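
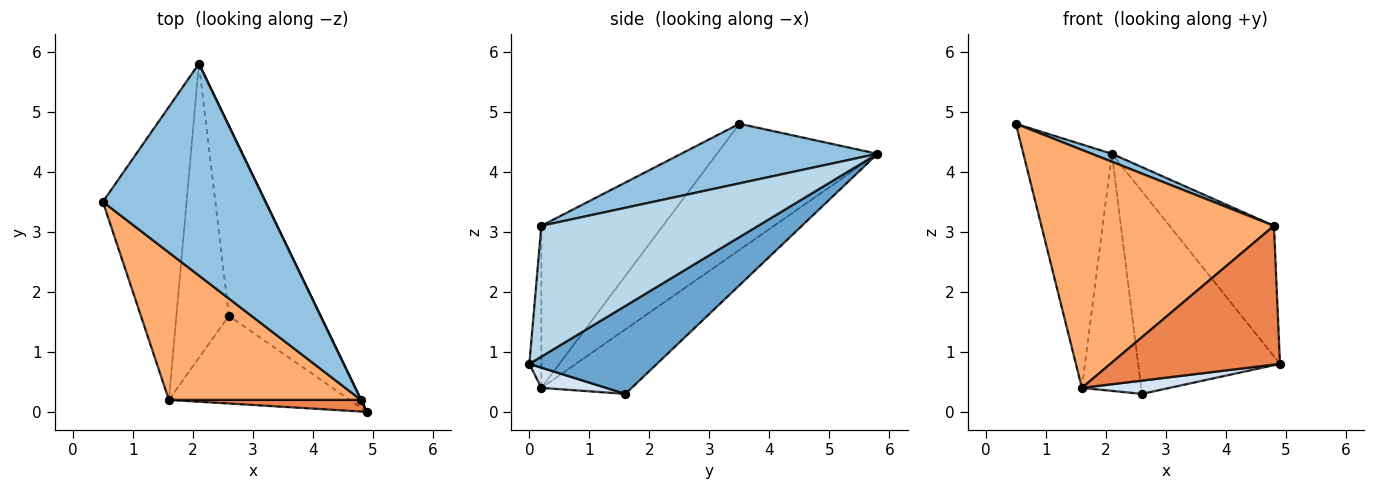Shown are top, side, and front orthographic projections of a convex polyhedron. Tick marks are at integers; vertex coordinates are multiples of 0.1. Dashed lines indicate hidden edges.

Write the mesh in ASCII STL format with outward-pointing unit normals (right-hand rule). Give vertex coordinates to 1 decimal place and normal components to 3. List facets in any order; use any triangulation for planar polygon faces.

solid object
 facet normal 0.549 0.610 -0.572
  outer loop
   vertex 2.6 1.6 0.3
   vertex 2.1 5.8 4.3
   vertex 4.9 0.0 0.8
  endloop
 endfacet
 facet normal 0.344 -0.035 0.938
  outer loop
   vertex 4.8 0.2 3.1
   vertex 2.1 5.8 4.3
   vertex 0.5 3.5 4.8
  endloop
 endfacet
 facet normal 0.901 0.434 0.001
  outer loop
   vertex 4.8 0.2 3.1
   vertex 4.9 0.0 0.8
   vertex 2.1 5.8 4.3
  endloop
 endfacet
 facet normal 0.110 -0.149 -0.983
  outer loop
   vertex 1.6 0.2 0.4
   vertex 2.6 1.6 0.3
   vertex 4.9 0.0 0.8
  endloop
 endfacet
 facet normal -0.070 -0.994 0.083
  outer loop
   vertex 1.6 0.2 0.4
   vertex 4.9 0.0 0.8
   vertex 4.8 0.2 3.1
  endloop
 endfacet
 facet normal -0.406 -0.777 0.481
  outer loop
   vertex 1.6 0.2 0.4
   vertex 4.8 0.2 3.1
   vertex 0.5 3.5 4.8
  endloop
 endfacet
 facet normal -0.757 0.417 -0.502
  outer loop
   vertex 1.6 0.2 0.4
   vertex 0.5 3.5 4.8
   vertex 2.1 5.8 4.3
  endloop
 endfacet
 facet normal -0.691 0.454 -0.563
  outer loop
   vertex 1.6 0.2 0.4
   vertex 2.1 5.8 4.3
   vertex 2.6 1.6 0.3
  endloop
 endfacet
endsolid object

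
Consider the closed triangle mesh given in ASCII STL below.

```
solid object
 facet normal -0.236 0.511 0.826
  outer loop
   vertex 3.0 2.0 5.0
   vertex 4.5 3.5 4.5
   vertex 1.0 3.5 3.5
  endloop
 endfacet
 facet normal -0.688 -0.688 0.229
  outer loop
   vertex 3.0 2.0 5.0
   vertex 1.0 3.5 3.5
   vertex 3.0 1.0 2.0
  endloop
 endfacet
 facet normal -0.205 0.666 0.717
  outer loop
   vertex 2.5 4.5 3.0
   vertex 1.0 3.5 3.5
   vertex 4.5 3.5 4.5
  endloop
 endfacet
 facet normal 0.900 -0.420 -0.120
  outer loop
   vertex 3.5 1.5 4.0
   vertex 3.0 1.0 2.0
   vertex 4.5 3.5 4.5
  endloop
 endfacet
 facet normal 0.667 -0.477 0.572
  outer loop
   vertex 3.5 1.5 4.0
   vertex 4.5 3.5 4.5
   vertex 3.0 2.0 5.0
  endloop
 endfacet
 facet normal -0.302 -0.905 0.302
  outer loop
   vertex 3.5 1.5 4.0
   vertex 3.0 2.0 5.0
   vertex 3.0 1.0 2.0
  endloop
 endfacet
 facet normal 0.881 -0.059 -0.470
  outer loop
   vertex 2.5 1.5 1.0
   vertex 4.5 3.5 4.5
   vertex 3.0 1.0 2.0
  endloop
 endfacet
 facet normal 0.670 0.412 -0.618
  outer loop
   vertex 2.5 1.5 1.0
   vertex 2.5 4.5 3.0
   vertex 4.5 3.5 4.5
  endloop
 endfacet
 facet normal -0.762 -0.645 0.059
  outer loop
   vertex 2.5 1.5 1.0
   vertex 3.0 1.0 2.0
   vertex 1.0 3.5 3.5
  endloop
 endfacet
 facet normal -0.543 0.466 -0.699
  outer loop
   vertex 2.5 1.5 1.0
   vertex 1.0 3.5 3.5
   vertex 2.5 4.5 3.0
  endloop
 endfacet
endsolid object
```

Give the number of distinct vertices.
7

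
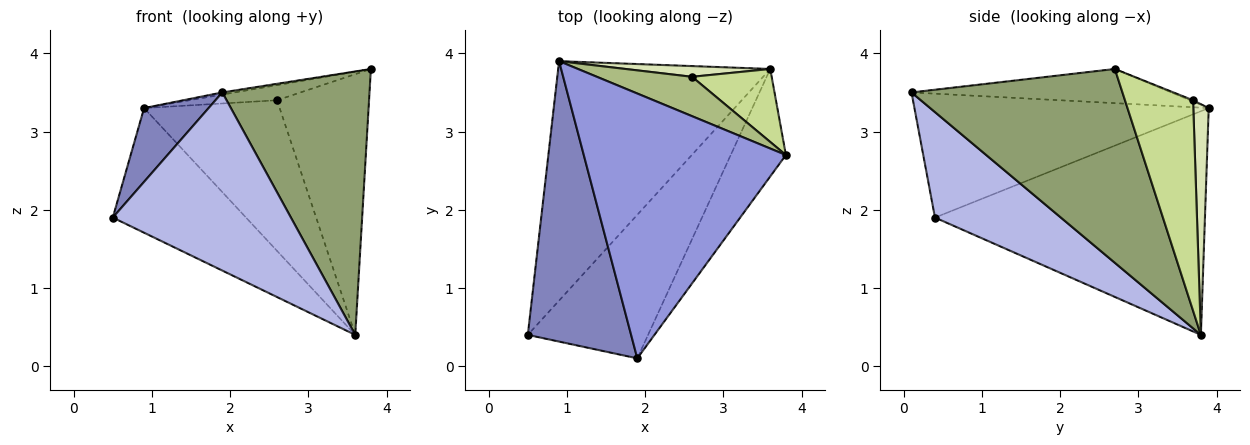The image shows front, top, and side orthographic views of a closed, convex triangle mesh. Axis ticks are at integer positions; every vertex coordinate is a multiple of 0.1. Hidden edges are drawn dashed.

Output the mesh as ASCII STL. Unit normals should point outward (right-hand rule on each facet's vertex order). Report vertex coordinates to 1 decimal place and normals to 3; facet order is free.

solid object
 facet normal -0.683 0.337 -0.648
  outer loop
   vertex 3.6 3.8 0.4
   vertex 0.5 0.4 1.9
   vertex 0.9 3.9 3.3
  endloop
 endfacet
 facet normal -0.757 -0.166 0.632
  outer loop
   vertex 1.9 0.1 3.5
   vertex 0.9 3.9 3.3
   vertex 0.5 0.4 1.9
  endloop
 endfacet
 facet normal -0.167 0.008 0.986
  outer loop
   vertex 1.9 0.1 3.5
   vertex 3.8 2.7 3.8
   vertex 0.9 3.9 3.3
  endloop
 endfacet
 facet normal 0.482 -0.682 -0.550
  outer loop
   vertex 1.9 0.1 3.5
   vertex 0.5 0.4 1.9
   vertex 3.6 3.8 0.4
  endloop
 endfacet
 facet normal 0.799 -0.557 -0.227
  outer loop
   vertex 1.9 0.1 3.5
   vertex 3.6 3.8 0.4
   vertex 3.8 2.7 3.8
  endloop
 endfacet
 facet normal -0.013 0.358 0.934
  outer loop
   vertex 2.6 3.7 3.4
   vertex 0.9 3.9 3.3
   vertex 3.8 2.7 3.8
  endloop
 endfacet
 facet normal 0.580 0.784 0.220
  outer loop
   vertex 2.6 3.7 3.4
   vertex 3.8 2.7 3.8
   vertex 3.6 3.8 0.4
  endloop
 endfacet
 facet normal 0.112 0.991 0.071
  outer loop
   vertex 2.6 3.7 3.4
   vertex 3.6 3.8 0.4
   vertex 0.9 3.9 3.3
  endloop
 endfacet
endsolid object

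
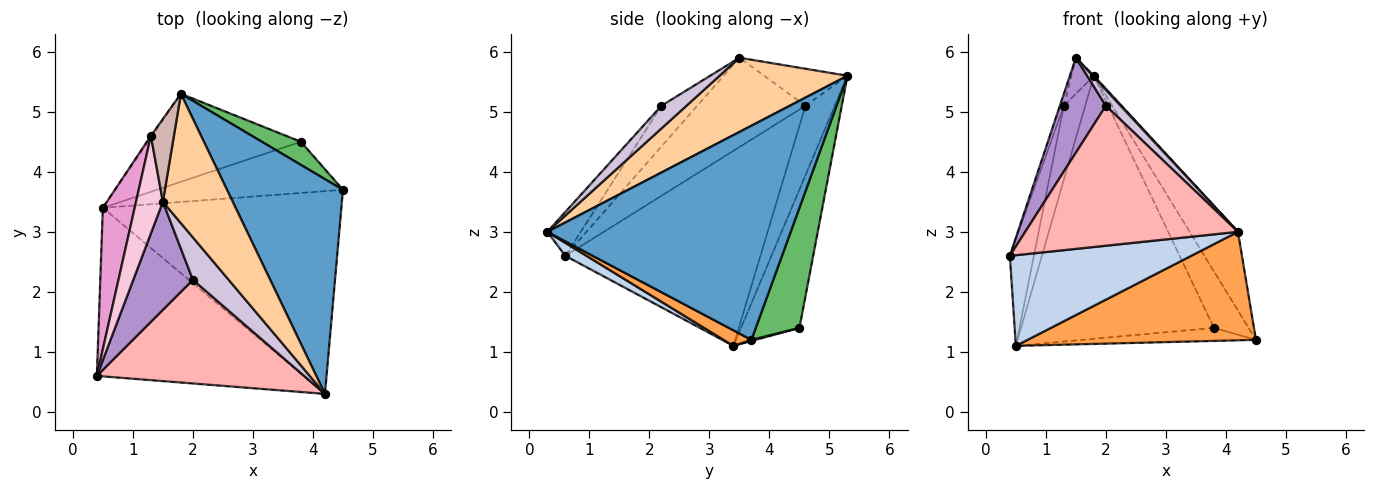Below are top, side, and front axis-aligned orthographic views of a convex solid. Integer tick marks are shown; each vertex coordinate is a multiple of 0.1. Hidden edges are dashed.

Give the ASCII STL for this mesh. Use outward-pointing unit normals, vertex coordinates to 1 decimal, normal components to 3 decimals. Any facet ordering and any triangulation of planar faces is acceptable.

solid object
 facet normal 0.866 0.172 0.469
  outer loop
   vertex 4.2 0.3 3.0
   vertex 4.5 3.7 1.2
   vertex 1.8 5.3 5.6
  endloop
 endfacet
 facet normal 0.055 -0.473 -0.879
  outer loop
   vertex 0.5 3.4 1.1
   vertex 4.2 0.3 3.0
   vertex 0.4 0.6 2.6
  endloop
 endfacet
 facet normal 0.057 -0.471 -0.880
  outer loop
   vertex 0.5 3.4 1.1
   vertex 4.5 3.7 1.2
   vertex 4.2 0.3 3.0
  endloop
 endfacet
 facet normal 0.728 -0.007 0.686
  outer loop
   vertex 1.5 3.5 5.9
   vertex 4.2 0.3 3.0
   vertex 1.8 5.3 5.6
  endloop
 endfacet
 facet normal 0.759 0.602 0.247
  outer loop
   vertex 3.8 4.5 1.4
   vertex 1.8 5.3 5.6
   vertex 4.5 3.7 1.2
  endloop
 endfacet
 facet normal 0.006 0.247 -0.969
  outer loop
   vertex 3.8 4.5 1.4
   vertex 4.5 3.7 1.2
   vertex 0.5 3.4 1.1
  endloop
 endfacet
 facet normal -0.276 0.911 -0.305
  outer loop
   vertex 3.8 4.5 1.4
   vertex 0.5 3.4 1.1
   vertex 1.8 5.3 5.6
  endloop
 endfacet
 facet normal -0.125 -0.797 0.590
  outer loop
   vertex 2.0 2.2 5.1
   vertex 0.4 0.6 2.6
   vertex 4.2 0.3 3.0
  endloop
 endfacet
 facet normal -0.457 -0.587 0.668
  outer loop
   vertex 2.0 2.2 5.1
   vertex 1.5 3.5 5.9
   vertex 0.4 0.6 2.6
  endloop
 endfacet
 facet normal 0.511 -0.300 0.806
  outer loop
   vertex 2.0 2.2 5.1
   vertex 4.2 0.3 3.0
   vertex 1.5 3.5 5.9
  endloop
 endfacet
 facet normal -0.809 0.588 -0.015
  outer loop
   vertex 1.3 4.6 5.1
   vertex 1.8 5.3 5.6
   vertex 0.5 3.4 1.1
  endloop
 endfacet
 facet normal -0.828 0.224 0.515
  outer loop
   vertex 1.3 4.6 5.1
   vertex 1.5 3.5 5.9
   vertex 1.8 5.3 5.6
  endloop
 endfacet
 facet normal -0.980 0.121 0.160
  outer loop
   vertex 1.3 4.6 5.1
   vertex 0.5 3.4 1.1
   vertex 0.4 0.6 2.6
  endloop
 endfacet
 facet normal -0.957 0.035 0.288
  outer loop
   vertex 1.3 4.6 5.1
   vertex 0.4 0.6 2.6
   vertex 1.5 3.5 5.9
  endloop
 endfacet
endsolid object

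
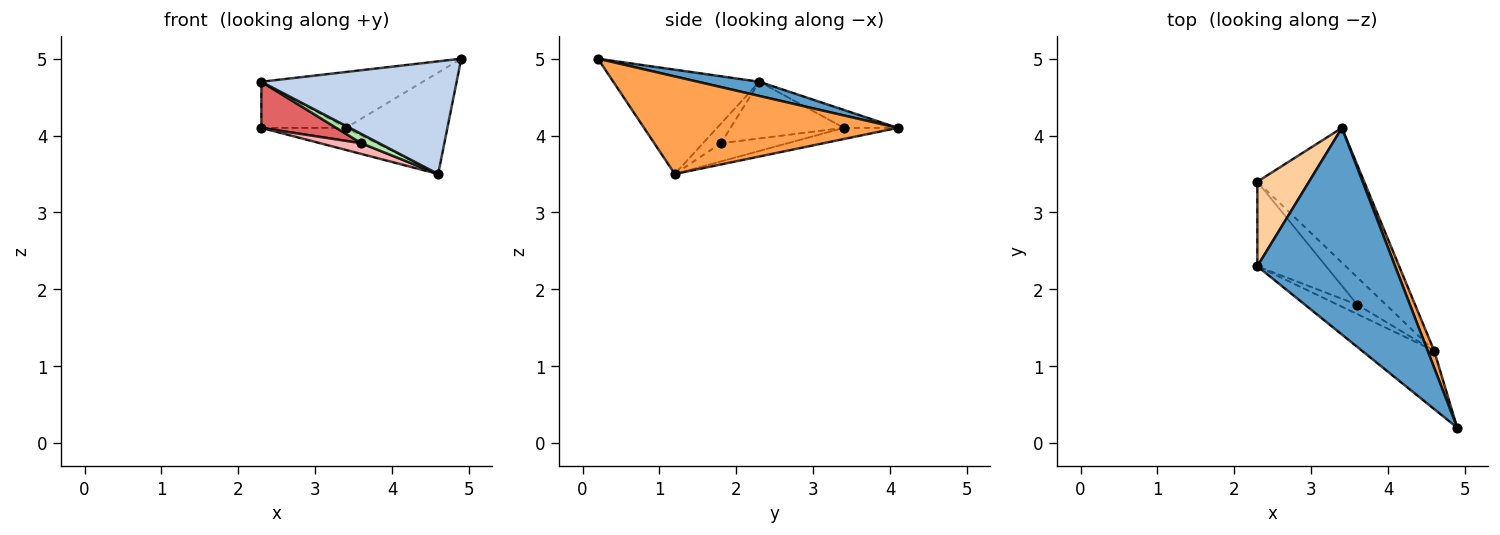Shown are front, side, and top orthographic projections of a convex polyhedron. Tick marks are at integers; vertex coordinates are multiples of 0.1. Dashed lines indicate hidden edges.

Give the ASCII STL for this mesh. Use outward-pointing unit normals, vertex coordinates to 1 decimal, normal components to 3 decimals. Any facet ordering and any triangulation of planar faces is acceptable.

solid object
 facet normal 0.099 0.260 0.961
  outer loop
   vertex 3.4 4.1 4.1
   vertex 2.3 2.3 4.7
   vertex 4.9 0.2 5.0
  endloop
 endfacet
 facet normal -0.553 -0.740 -0.383
  outer loop
   vertex 4.6 1.2 3.5
   vertex 4.9 0.2 5.0
   vertex 2.3 2.3 4.7
  endloop
 endfacet
 facet normal 0.927 0.371 0.062
  outer loop
   vertex 4.6 1.2 3.5
   vertex 3.4 4.1 4.1
   vertex 4.9 0.2 5.0
  endloop
 endfacet
 facet normal -0.291 0.458 0.840
  outer loop
   vertex 2.3 3.4 4.1
   vertex 2.3 2.3 4.7
   vertex 3.4 4.1 4.1
  endloop
 endfacet
 facet normal -0.102 0.161 -0.982
  outer loop
   vertex 2.3 3.4 4.1
   vertex 3.4 4.1 4.1
   vertex 4.6 1.2 3.5
  endloop
 endfacet
 facet normal -0.577 -0.577 -0.577
  outer loop
   vertex 3.6 1.8 3.9
   vertex 4.6 1.2 3.5
   vertex 2.3 2.3 4.7
  endloop
 endfacet
 facet normal -0.587 -0.388 -0.711
  outer loop
   vertex 3.6 1.8 3.9
   vertex 2.3 2.3 4.7
   vertex 2.3 3.4 4.1
  endloop
 endfacet
 facet normal -0.509 -0.313 -0.802
  outer loop
   vertex 3.6 1.8 3.9
   vertex 2.3 3.4 4.1
   vertex 4.6 1.2 3.5
  endloop
 endfacet
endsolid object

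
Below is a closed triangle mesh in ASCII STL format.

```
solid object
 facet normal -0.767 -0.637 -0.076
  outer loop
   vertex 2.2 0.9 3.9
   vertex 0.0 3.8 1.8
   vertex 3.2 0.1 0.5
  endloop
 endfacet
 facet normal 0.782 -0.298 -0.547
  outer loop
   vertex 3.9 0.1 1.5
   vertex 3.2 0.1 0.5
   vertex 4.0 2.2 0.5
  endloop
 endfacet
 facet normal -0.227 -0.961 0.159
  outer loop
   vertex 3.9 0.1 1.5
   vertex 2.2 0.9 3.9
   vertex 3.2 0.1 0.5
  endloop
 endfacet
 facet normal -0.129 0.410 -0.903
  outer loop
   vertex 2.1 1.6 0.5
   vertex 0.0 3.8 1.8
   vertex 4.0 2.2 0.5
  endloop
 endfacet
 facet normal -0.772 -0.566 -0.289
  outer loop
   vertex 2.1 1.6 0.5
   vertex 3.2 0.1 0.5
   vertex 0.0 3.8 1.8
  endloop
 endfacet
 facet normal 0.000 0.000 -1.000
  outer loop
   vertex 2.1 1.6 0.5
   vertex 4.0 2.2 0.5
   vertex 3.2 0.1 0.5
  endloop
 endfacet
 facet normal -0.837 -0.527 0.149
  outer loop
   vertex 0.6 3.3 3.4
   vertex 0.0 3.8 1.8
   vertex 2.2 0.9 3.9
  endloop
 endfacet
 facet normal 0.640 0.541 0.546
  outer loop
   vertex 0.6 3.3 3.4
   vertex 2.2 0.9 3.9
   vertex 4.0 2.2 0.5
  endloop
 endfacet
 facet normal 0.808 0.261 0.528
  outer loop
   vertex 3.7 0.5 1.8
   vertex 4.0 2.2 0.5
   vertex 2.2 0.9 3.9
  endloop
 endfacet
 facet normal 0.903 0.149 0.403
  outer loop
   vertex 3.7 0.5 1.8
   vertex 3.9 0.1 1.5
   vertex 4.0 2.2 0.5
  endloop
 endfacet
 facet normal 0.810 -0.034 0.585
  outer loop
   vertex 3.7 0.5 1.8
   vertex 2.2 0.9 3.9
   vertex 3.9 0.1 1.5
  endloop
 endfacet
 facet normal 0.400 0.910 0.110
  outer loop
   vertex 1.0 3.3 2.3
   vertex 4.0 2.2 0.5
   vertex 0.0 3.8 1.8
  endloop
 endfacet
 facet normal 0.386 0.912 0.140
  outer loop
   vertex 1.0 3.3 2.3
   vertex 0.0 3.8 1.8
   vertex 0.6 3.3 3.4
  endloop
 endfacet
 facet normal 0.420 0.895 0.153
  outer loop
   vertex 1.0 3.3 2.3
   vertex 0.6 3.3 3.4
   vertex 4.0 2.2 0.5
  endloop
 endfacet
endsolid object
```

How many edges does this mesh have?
21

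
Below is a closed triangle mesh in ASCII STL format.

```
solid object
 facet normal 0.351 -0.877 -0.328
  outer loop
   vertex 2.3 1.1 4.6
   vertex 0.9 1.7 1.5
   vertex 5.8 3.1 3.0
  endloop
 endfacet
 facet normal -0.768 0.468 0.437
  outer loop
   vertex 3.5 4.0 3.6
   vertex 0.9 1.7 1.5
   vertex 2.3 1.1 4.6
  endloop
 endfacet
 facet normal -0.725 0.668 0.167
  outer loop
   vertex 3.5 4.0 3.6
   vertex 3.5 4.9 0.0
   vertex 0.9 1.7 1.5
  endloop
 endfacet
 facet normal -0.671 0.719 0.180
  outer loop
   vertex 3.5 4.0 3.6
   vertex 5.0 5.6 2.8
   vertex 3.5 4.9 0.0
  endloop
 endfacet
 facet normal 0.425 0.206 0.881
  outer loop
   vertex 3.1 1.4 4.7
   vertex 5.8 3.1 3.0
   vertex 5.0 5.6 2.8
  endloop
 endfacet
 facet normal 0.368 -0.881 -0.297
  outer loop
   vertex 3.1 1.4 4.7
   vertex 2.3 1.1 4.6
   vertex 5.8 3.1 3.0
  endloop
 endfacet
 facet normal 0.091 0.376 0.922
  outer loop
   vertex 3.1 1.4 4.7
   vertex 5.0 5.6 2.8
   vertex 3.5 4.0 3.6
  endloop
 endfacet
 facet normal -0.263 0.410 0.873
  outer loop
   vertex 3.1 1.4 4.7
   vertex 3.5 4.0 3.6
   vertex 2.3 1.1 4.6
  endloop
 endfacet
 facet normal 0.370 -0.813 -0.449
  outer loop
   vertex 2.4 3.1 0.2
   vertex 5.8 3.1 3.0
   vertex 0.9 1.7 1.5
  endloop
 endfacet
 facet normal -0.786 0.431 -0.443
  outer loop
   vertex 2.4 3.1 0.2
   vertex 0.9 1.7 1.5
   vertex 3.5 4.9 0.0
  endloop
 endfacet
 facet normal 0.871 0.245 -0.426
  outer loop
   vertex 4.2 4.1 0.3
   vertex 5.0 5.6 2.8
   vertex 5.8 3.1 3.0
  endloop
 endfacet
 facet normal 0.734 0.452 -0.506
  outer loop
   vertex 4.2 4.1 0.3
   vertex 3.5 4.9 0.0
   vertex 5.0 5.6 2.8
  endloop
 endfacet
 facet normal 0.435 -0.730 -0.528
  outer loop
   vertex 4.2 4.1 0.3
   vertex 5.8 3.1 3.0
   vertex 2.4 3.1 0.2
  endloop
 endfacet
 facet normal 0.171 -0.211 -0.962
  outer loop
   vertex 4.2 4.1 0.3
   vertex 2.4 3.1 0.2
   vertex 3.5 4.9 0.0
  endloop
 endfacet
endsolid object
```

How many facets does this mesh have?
14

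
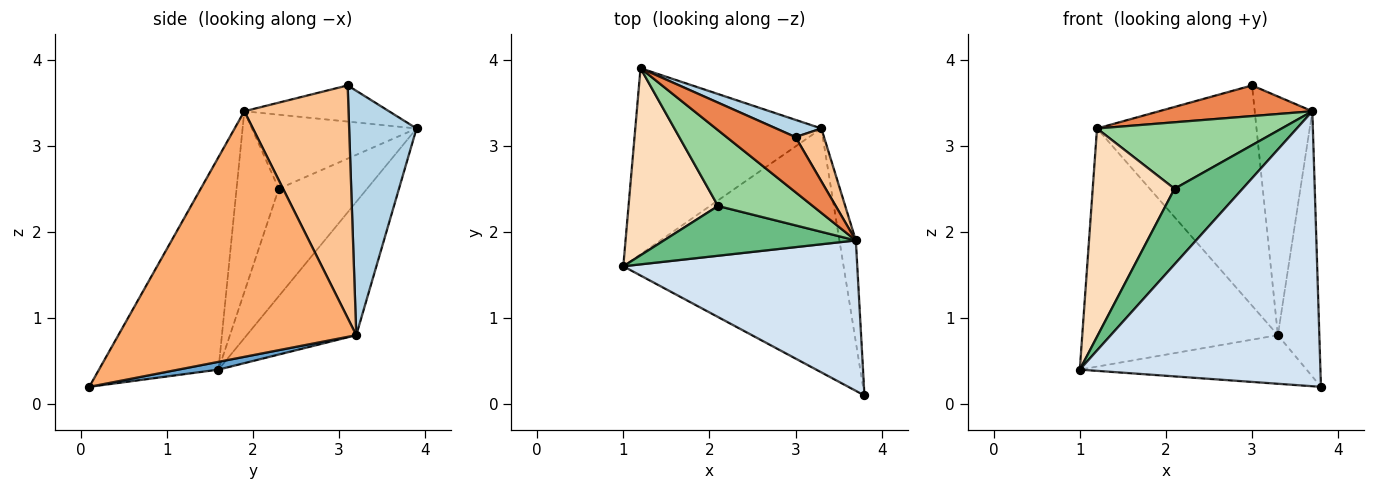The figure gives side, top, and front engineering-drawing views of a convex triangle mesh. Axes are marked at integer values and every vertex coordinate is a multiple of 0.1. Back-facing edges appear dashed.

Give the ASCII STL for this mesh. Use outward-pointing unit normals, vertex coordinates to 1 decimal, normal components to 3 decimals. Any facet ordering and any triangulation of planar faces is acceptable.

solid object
 facet normal 0.035 0.195 -0.980
  outer loop
   vertex 3.3 3.2 0.8
   vertex 3.8 0.1 0.2
   vertex 1.0 1.6 0.4
  endloop
 endfacet
 facet normal -0.404 0.721 -0.563
  outer loop
   vertex 3.3 3.2 0.8
   vertex 1.0 1.6 0.4
   vertex 1.2 3.9 3.2
  endloop
 endfacet
 facet normal 0.388 0.919 0.072
  outer loop
   vertex 3.3 3.2 0.8
   vertex 1.2 3.9 3.2
   vertex 3.0 3.1 3.7
  endloop
 endfacet
 facet normal -0.399 -0.804 0.440
  outer loop
   vertex 3.7 1.9 3.4
   vertex 1.0 1.6 0.4
   vertex 3.8 0.1 0.2
  endloop
 endfacet
 facet normal -0.417 -0.442 0.794
  outer loop
   vertex 3.7 1.9 3.4
   vertex 3.0 3.1 3.7
   vertex 1.2 3.9 3.2
  endloop
 endfacet
 facet normal 0.983 0.171 -0.066
  outer loop
   vertex 3.7 1.9 3.4
   vertex 3.8 0.1 0.2
   vertex 3.3 3.2 0.8
  endloop
 endfacet
 facet normal 0.870 0.481 0.107
  outer loop
   vertex 3.7 1.9 3.4
   vertex 3.3 3.2 0.8
   vertex 3.0 3.1 3.7
  endloop
 endfacet
 facet normal -0.626 -0.580 0.521
  outer loop
   vertex 2.1 2.3 2.5
   vertex 1.2 3.9 3.2
   vertex 1.0 1.6 0.4
  endloop
 endfacet
 facet normal -0.460 -0.742 0.488
  outer loop
   vertex 2.1 2.3 2.5
   vertex 1.0 1.6 0.4
   vertex 3.7 1.9 3.4
  endloop
 endfacet
 facet normal -0.507 -0.569 0.648
  outer loop
   vertex 2.1 2.3 2.5
   vertex 3.7 1.9 3.4
   vertex 1.2 3.9 3.2
  endloop
 endfacet
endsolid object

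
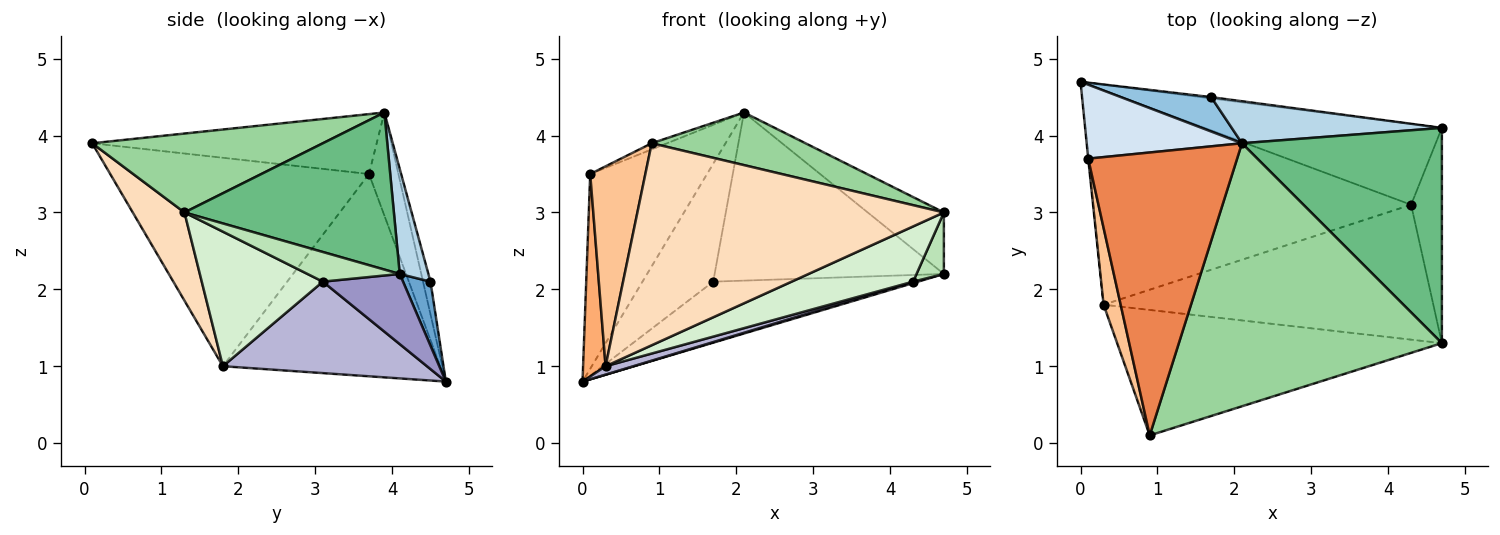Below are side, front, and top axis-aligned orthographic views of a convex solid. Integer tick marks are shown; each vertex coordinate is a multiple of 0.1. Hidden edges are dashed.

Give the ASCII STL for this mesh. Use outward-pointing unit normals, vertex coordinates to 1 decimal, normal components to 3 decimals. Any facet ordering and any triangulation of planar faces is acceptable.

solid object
 facet normal 0.133 0.991 -0.021
  outer loop
   vertex 1.7 4.5 2.1
   vertex 4.7 4.1 2.2
   vertex 0.0 4.7 0.8
  endloop
 endfacet
 facet normal -0.101 0.955 0.279
  outer loop
   vertex 1.7 4.5 2.1
   vertex 0.0 4.7 0.8
   vertex 2.1 3.9 4.3
  endloop
 endfacet
 facet normal 0.120 0.963 0.241
  outer loop
   vertex 1.7 4.5 2.1
   vertex 2.1 3.9 4.3
   vertex 4.7 4.1 2.2
  endloop
 endfacet
 facet normal -0.229 0.910 0.346
  outer loop
   vertex 0.1 3.7 3.5
   vertex 2.1 3.9 4.3
   vertex 0.0 4.7 0.8
  endloop
 endfacet
 facet normal -0.373 0.020 0.928
  outer loop
   vertex 0.1 3.7 3.5
   vertex 0.9 0.1 3.9
   vertex 2.1 3.9 4.3
  endloop
 endfacet
 facet normal -0.995 -0.103 -0.001
  outer loop
   vertex 0.1 3.7 3.5
   vertex 0.0 4.7 0.8
   vertex 0.3 1.8 1.0
  endloop
 endfacet
 facet normal -0.975 -0.208 0.080
  outer loop
   vertex 0.1 3.7 3.5
   vertex 0.3 1.8 1.0
   vertex 0.9 0.1 3.9
  endloop
 endfacet
 facet normal 0.142 -0.841 -0.522
  outer loop
   vertex 4.7 1.3 3.0
   vertex 0.9 0.1 3.9
   vertex 0.3 1.8 1.0
  endloop
 endfacet
 facet normal 0.603 0.219 0.767
  outer loop
   vertex 4.7 1.3 3.0
   vertex 4.7 4.1 2.2
   vertex 2.1 3.9 4.3
  endloop
 endfacet
 facet normal 0.282 -0.188 0.941
  outer loop
   vertex 4.7 1.3 3.0
   vertex 2.1 3.9 4.3
   vertex 0.9 0.1 3.9
  endloop
 endfacet
 facet normal 0.680 -0.201 -0.705
  outer loop
   vertex 4.3 3.1 2.1
   vertex 4.7 4.1 2.2
   vertex 4.7 1.3 3.0
  endloop
 endfacet
 facet normal 0.353 -0.354 -0.866
  outer loop
   vertex 4.3 3.1 2.1
   vertex 4.7 1.3 3.0
   vertex 0.3 1.8 1.0
  endloop
 endfacet
 facet normal 0.283 -0.017 -0.959
  outer loop
   vertex 4.3 3.1 2.1
   vertex 0.0 4.7 0.8
   vertex 4.7 4.1 2.2
  endloop
 endfacet
 facet normal 0.276 -0.038 -0.960
  outer loop
   vertex 4.3 3.1 2.1
   vertex 0.3 1.8 1.0
   vertex 0.0 4.7 0.8
  endloop
 endfacet
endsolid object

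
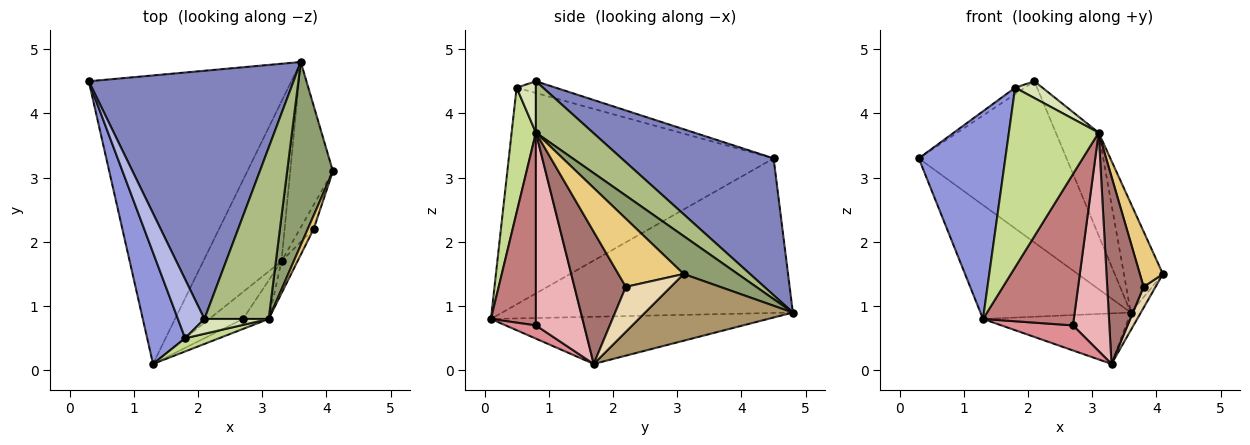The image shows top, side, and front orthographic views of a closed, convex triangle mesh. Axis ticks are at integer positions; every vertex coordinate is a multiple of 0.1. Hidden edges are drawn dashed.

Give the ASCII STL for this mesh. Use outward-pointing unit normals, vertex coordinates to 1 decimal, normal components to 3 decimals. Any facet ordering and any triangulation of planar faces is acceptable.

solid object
 facet normal -0.579 0.299 -0.758
  outer loop
   vertex 3.6 4.8 0.9
   vertex 1.3 0.1 0.8
   vertex 0.3 4.5 3.3
  endloop
 endfacet
 facet normal 0.489 0.475 0.732
  outer loop
   vertex 3.6 4.8 0.9
   vertex 0.3 4.5 3.3
   vertex 2.1 0.8 4.5
  endloop
 endfacet
 facet normal -0.938 -0.306 0.164
  outer loop
   vertex 1.8 0.5 4.4
   vertex 0.3 4.5 3.3
   vertex 1.3 0.1 0.8
  endloop
 endfacet
 facet normal -0.403 0.099 0.910
  outer loop
   vertex 1.8 0.5 4.4
   vertex 2.1 0.8 4.5
   vertex 0.3 4.5 3.3
  endloop
 endfacet
 facet normal 0.580 0.417 0.700
  outer loop
   vertex 3.1 0.8 3.7
   vertex 4.1 3.1 1.5
   vertex 3.6 4.8 0.9
  endloop
 endfacet
 facet normal 0.566 0.424 0.707
  outer loop
   vertex 3.1 0.8 3.7
   vertex 3.6 4.8 0.9
   vertex 2.1 0.8 4.5
  endloop
 endfacet
 facet normal 0.260 -0.963 0.071
  outer loop
   vertex 3.1 0.8 3.7
   vertex 1.8 0.5 4.4
   vertex 1.3 0.1 0.8
  endloop
 endfacet
 facet normal 0.468 -0.663 0.585
  outer loop
   vertex 3.1 0.8 3.7
   vertex 2.1 0.8 4.5
   vertex 1.8 0.5 4.4
  endloop
 endfacet
 facet normal 0.841 0.057 -0.538
  outer loop
   vertex 3.3 1.7 0.1
   vertex 3.6 4.8 0.9
   vertex 4.1 3.1 1.5
  endloop
 endfacet
 facet normal -0.498 0.262 -0.826
  outer loop
   vertex 3.3 1.7 0.1
   vertex 1.3 0.1 0.8
   vertex 3.6 4.8 0.9
  endloop
 endfacet
 facet normal 0.940 -0.331 0.081
  outer loop
   vertex 3.8 2.2 1.3
   vertex 4.1 3.1 1.5
   vertex 3.1 0.8 3.7
  endloop
 endfacet
 facet normal 0.927 -0.246 -0.284
  outer loop
   vertex 3.8 2.2 1.3
   vertex 3.3 1.7 0.1
   vertex 4.1 3.1 1.5
  endloop
 endfacet
 facet normal 0.812 -0.575 -0.099
  outer loop
   vertex 3.8 2.2 1.3
   vertex 3.1 0.8 3.7
   vertex 3.3 1.7 0.1
  endloop
 endfacet
 facet normal 0.443 -0.895 -0.059
  outer loop
   vertex 2.7 0.8 0.7
   vertex 3.1 0.8 3.7
   vertex 1.3 0.1 0.8
  endloop
 endfacet
 facet normal 0.277 -0.654 -0.704
  outer loop
   vertex 2.7 0.8 0.7
   vertex 1.3 0.1 0.8
   vertex 3.3 1.7 0.1
  endloop
 endfacet
 facet normal 0.793 -0.599 -0.106
  outer loop
   vertex 2.7 0.8 0.7
   vertex 3.3 1.7 0.1
   vertex 3.1 0.8 3.7
  endloop
 endfacet
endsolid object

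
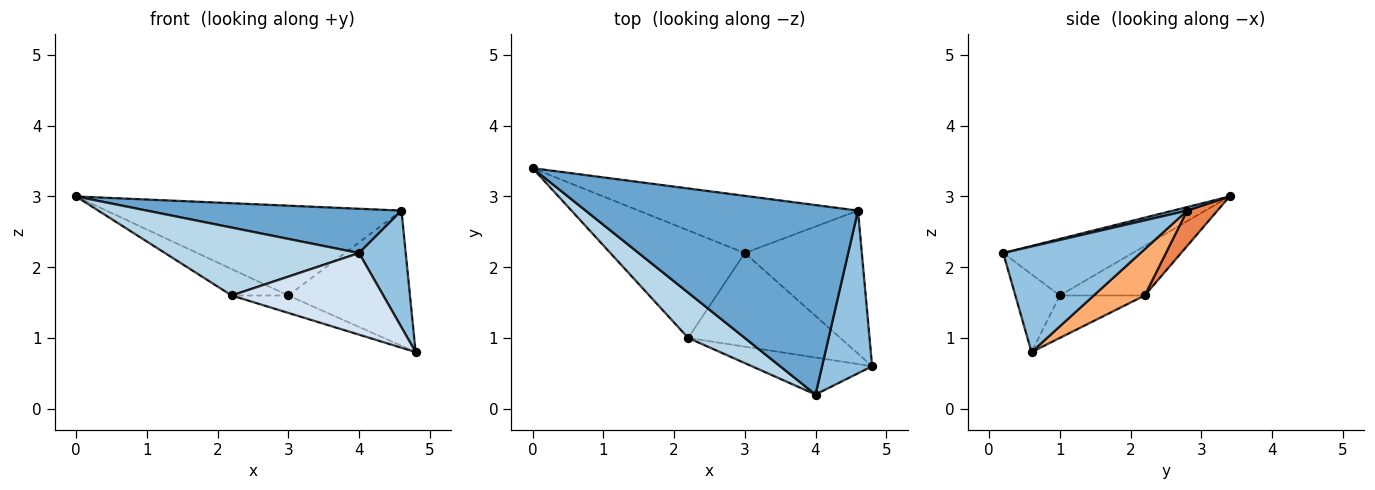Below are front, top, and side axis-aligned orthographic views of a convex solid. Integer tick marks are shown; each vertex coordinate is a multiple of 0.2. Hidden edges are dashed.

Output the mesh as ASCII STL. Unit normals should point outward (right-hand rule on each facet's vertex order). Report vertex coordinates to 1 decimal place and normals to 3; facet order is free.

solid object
 facet normal 0.013 -0.228 0.974
  outer loop
   vertex 4.6 2.8 2.8
   vertex 0.0 3.4 3.0
   vertex 4.0 0.2 2.2
  endloop
 endfacet
 facet normal 0.864 -0.294 0.410
  outer loop
   vertex 4.6 2.8 2.8
   vertex 4.0 0.2 2.2
   vertex 4.8 0.6 0.8
  endloop
 endfacet
 facet normal -0.485 -0.728 0.485
  outer loop
   vertex 2.2 1.0 1.6
   vertex 4.0 0.2 2.2
   vertex 0.0 3.4 3.0
  endloop
 endfacet
 facet normal -0.258 -0.880 -0.399
  outer loop
   vertex 2.2 1.0 1.6
   vertex 4.8 0.6 0.8
   vertex 4.0 0.2 2.2
  endloop
 endfacet
 facet normal 0.086 0.840 -0.535
  outer loop
   vertex 3.0 2.2 1.6
   vertex 0.0 3.4 3.0
   vertex 4.6 2.8 2.8
  endloop
 endfacet
 facet normal 0.276 0.660 -0.698
  outer loop
   vertex 3.0 2.2 1.6
   vertex 4.6 2.8 2.8
   vertex 4.8 0.6 0.8
  endloop
 endfacet
 facet normal -0.337 0.225 -0.914
  outer loop
   vertex 3.0 2.2 1.6
   vertex 2.2 1.0 1.6
   vertex 0.0 3.4 3.0
  endloop
 endfacet
 facet normal -0.265 0.176 -0.948
  outer loop
   vertex 3.0 2.2 1.6
   vertex 4.8 0.6 0.8
   vertex 2.2 1.0 1.6
  endloop
 endfacet
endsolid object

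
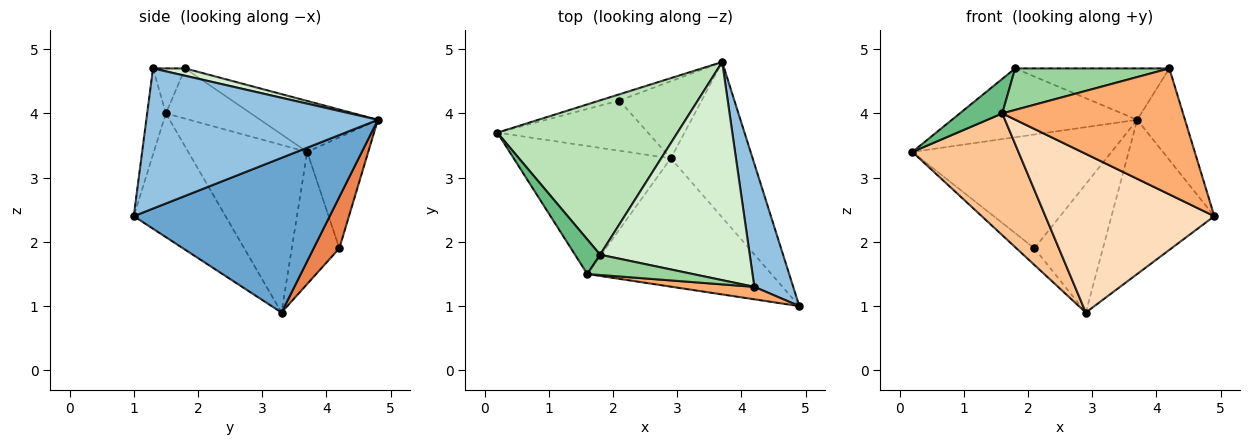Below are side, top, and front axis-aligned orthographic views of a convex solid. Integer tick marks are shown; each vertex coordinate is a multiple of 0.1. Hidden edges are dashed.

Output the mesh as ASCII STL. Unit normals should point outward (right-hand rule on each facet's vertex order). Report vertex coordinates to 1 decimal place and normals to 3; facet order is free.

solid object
 facet normal 0.802 0.421 -0.424
  outer loop
   vertex 2.9 3.3 0.9
   vertex 3.7 4.8 3.9
   vertex 4.9 1.0 2.4
  endloop
 endfacet
 facet normal 0.945 0.195 0.262
  outer loop
   vertex 4.2 1.3 4.7
   vertex 4.9 1.0 2.4
   vertex 3.7 4.8 3.9
  endloop
 endfacet
 facet normal -0.293 0.955 -0.052
  outer loop
   vertex 2.1 4.2 1.9
   vertex 0.2 3.7 3.4
   vertex 3.7 4.8 3.9
  endloop
 endfacet
 facet normal -0.640 0.242 -0.730
  outer loop
   vertex 2.1 4.2 1.9
   vertex 2.9 3.3 0.9
   vertex 0.2 3.7 3.4
  endloop
 endfacet
 facet normal 0.306 0.816 -0.490
  outer loop
   vertex 2.1 4.2 1.9
   vertex 3.7 4.8 3.9
   vertex 2.9 3.3 0.9
  endloop
 endfacet
 facet normal -0.103 -0.990 0.098
  outer loop
   vertex 1.6 1.5 4.0
   vertex 4.9 1.0 2.4
   vertex 4.2 1.3 4.7
  endloop
 endfacet
 facet normal -0.612 -0.545 -0.573
  outer loop
   vertex 1.6 1.5 4.0
   vertex 0.2 3.7 3.4
   vertex 2.9 3.3 0.9
  endloop
 endfacet
 facet normal -0.389 -0.716 -0.579
  outer loop
   vertex 1.6 1.5 4.0
   vertex 2.9 3.3 0.9
   vertex 4.9 1.0 2.4
  endloop
 endfacet
 facet normal -0.816 -0.408 0.408
  outer loop
   vertex 1.8 1.8 4.7
   vertex 0.2 3.7 3.4
   vertex 1.6 1.5 4.0
  endloop
 endfacet
 facet normal -0.184 -0.883 0.431
  outer loop
   vertex 1.8 1.8 4.7
   vertex 1.6 1.5 4.0
   vertex 4.2 1.3 4.7
  endloop
 endfacet
 facet normal -0.250 0.394 0.884
  outer loop
   vertex 1.8 1.8 4.7
   vertex 3.7 4.8 3.9
   vertex 0.2 3.7 3.4
  endloop
 endfacet
 facet normal 0.048 0.229 0.972
  outer loop
   vertex 1.8 1.8 4.7
   vertex 4.2 1.3 4.7
   vertex 3.7 4.8 3.9
  endloop
 endfacet
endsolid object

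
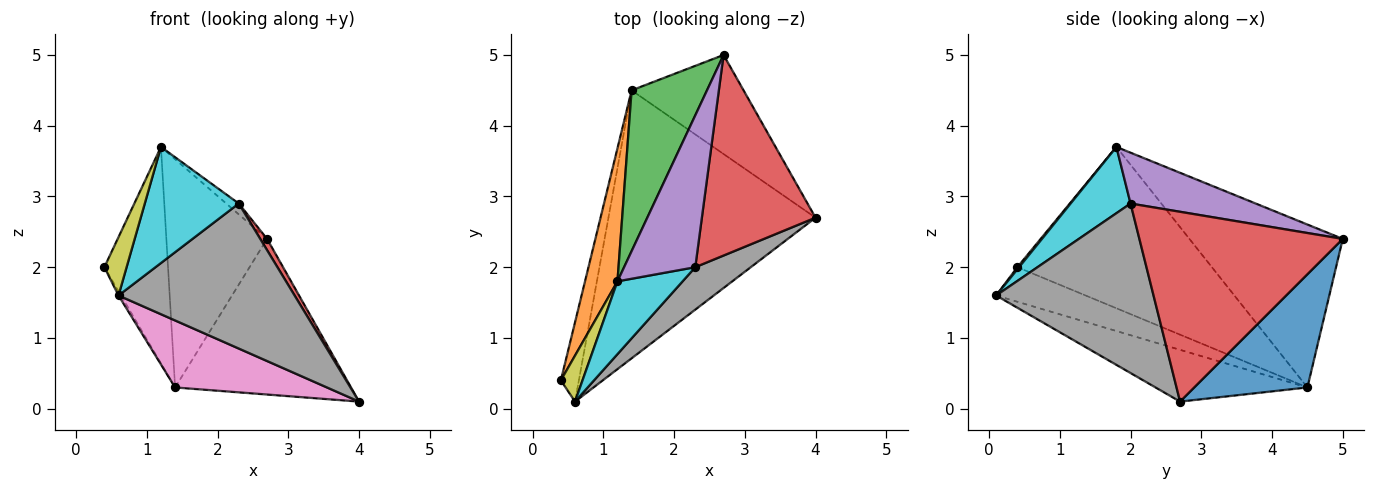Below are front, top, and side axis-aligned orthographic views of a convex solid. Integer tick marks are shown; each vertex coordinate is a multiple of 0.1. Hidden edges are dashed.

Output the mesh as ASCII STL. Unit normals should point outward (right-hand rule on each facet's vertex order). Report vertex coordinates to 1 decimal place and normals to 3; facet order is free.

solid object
 facet normal 0.477 0.741 -0.472
  outer loop
   vertex 1.4 4.5 0.3
   vertex 2.7 5.0 2.4
   vertex 4.0 2.7 0.1
  endloop
 endfacet
 facet normal -0.934 0.306 0.188
  outer loop
   vertex 1.4 4.5 0.3
   vertex 0.4 0.4 2.0
   vertex 1.2 1.8 3.7
  endloop
 endfacet
 facet normal -0.780 0.512 0.361
  outer loop
   vertex 1.4 4.5 0.3
   vertex 1.2 1.8 3.7
   vertex 2.7 5.0 2.4
  endloop
 endfacet
 facet normal 0.858 -0.029 0.513
  outer loop
   vertex 2.3 2.0 2.9
   vertex 4.0 2.7 0.1
   vertex 2.7 5.0 2.4
  endloop
 endfacet
 facet normal 0.580 0.058 0.812
  outer loop
   vertex 2.3 2.0 2.9
   vertex 2.7 5.0 2.4
   vertex 1.2 1.8 3.7
  endloop
 endfacet
 facet normal -0.887 0.025 -0.462
  outer loop
   vertex 0.6 0.1 1.6
   vertex 0.4 0.4 2.0
   vertex 1.4 4.5 0.3
  endloop
 endfacet
 facet normal -0.236 -0.236 -0.943
  outer loop
   vertex 0.6 0.1 1.6
   vertex 1.4 4.5 0.3
   vertex 4.0 2.7 0.1
  endloop
 endfacet
 facet normal 0.651 -0.728 0.213
  outer loop
   vertex 0.6 0.1 1.6
   vertex 4.0 2.7 0.1
   vertex 2.3 2.0 2.9
  endloop
 endfacet
 facet normal 0.059 -0.784 0.618
  outer loop
   vertex 0.6 0.1 1.6
   vertex 1.2 1.8 3.7
   vertex 0.4 0.4 2.0
  endloop
 endfacet
 facet normal 0.475 -0.745 0.467
  outer loop
   vertex 0.6 0.1 1.6
   vertex 2.3 2.0 2.9
   vertex 1.2 1.8 3.7
  endloop
 endfacet
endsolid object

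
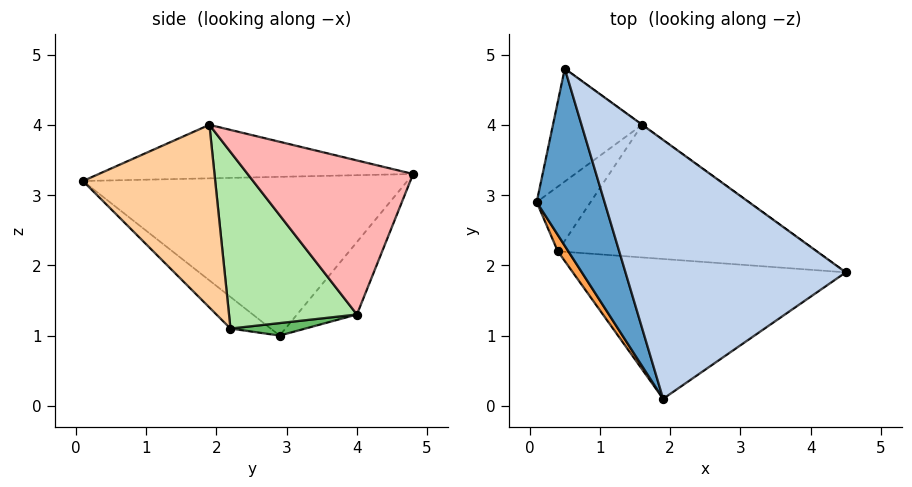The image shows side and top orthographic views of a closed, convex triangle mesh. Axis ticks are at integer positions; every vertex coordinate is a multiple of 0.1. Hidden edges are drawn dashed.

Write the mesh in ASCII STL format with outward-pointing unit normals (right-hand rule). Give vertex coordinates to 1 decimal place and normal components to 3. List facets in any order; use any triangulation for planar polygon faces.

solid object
 facet normal -0.885 -0.272 0.378
  outer loop
   vertex 0.5 4.8 3.3
   vertex 0.1 2.9 1.0
   vertex 1.9 0.1 3.2
  endloop
 endfacet
 facet normal -0.235 -0.091 0.968
  outer loop
   vertex 0.5 4.8 3.3
   vertex 1.9 0.1 3.2
   vertex 4.5 1.9 4.0
  endloop
 endfacet
 facet normal -0.892 -0.340 0.297
  outer loop
   vertex 0.4 2.2 1.1
   vertex 1.9 0.1 3.2
   vertex 0.1 2.9 1.0
  endloop
 endfacet
 facet normal 0.510 -0.398 -0.762
  outer loop
   vertex 0.4 2.2 1.1
   vertex 4.5 1.9 4.0
   vertex 1.9 0.1 3.2
  endloop
 endfacet
 facet normal 0.226 -0.042 -0.973
  outer loop
   vertex 1.6 4.0 1.3
   vertex 0.4 2.2 1.1
   vertex 0.1 2.9 1.0
  endloop
 endfacet
 facet normal 0.542 -0.273 -0.795
  outer loop
   vertex 1.6 4.0 1.3
   vertex 4.5 1.9 4.0
   vertex 0.4 2.2 1.1
  endloop
 endfacet
 facet normal -0.430 0.731 -0.529
  outer loop
   vertex 1.6 4.0 1.3
   vertex 0.1 2.9 1.0
   vertex 0.5 4.8 3.3
  endloop
 endfacet
 facet normal 0.587 0.810 -0.001
  outer loop
   vertex 1.6 4.0 1.3
   vertex 0.5 4.8 3.3
   vertex 4.5 1.9 4.0
  endloop
 endfacet
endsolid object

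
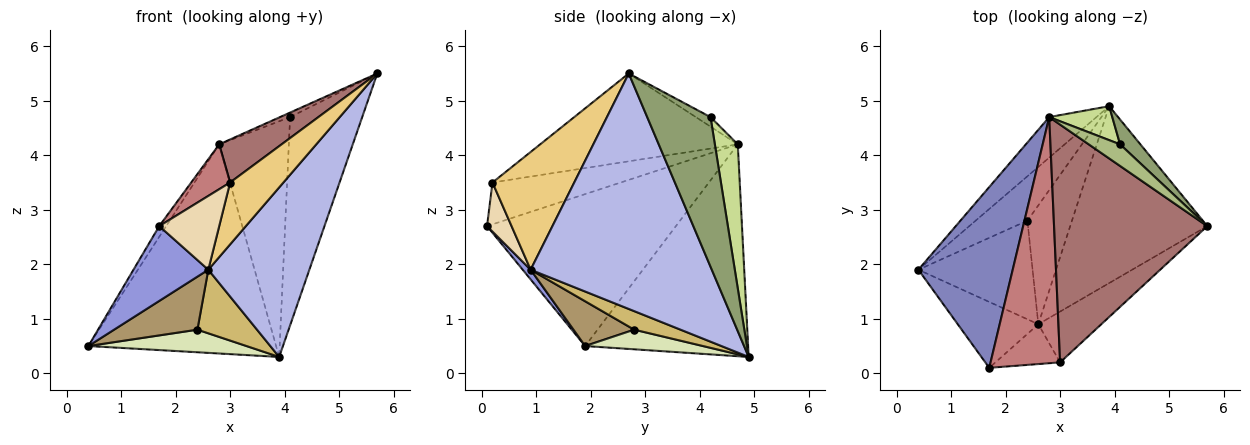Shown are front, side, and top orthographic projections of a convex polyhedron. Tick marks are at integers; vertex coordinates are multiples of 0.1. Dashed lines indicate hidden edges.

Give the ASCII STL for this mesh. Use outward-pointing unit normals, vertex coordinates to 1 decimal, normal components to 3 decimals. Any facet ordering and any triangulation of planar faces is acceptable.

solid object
 facet normal -0.649 0.747 -0.145
  outer loop
   vertex 2.8 4.7 4.2
   vertex 3.9 4.9 0.3
   vertex 0.4 1.9 0.5
  endloop
 endfacet
 facet normal -0.849 0.031 0.527
  outer loop
   vertex 2.8 4.7 4.2
   vertex 0.4 1.9 0.5
   vertex 1.7 0.1 2.7
  endloop
 endfacet
 facet normal 0.079 -0.748 -0.659
  outer loop
   vertex 2.6 0.9 1.9
   vertex 1.7 0.1 2.7
   vertex 0.4 1.9 0.5
  endloop
 endfacet
 facet normal 0.778 -0.434 -0.453
  outer loop
   vertex 2.6 0.9 1.9
   vertex 3.9 4.9 0.3
   vertex 5.7 2.7 5.5
  endloop
 endfacet
 facet normal 0.657 0.748 0.089
  outer loop
   vertex 4.1 4.2 4.7
   vertex 5.7 2.7 5.5
   vertex 3.9 4.9 0.3
  endloop
 endfacet
 facet normal -0.286 0.196 0.938
  outer loop
   vertex 4.1 4.2 4.7
   vertex 2.8 4.7 4.2
   vertex 5.7 2.7 5.5
  endloop
 endfacet
 facet normal 0.310 0.941 0.136
  outer loop
   vertex 4.1 4.2 4.7
   vertex 3.9 4.9 0.3
   vertex 2.8 4.7 4.2
  endloop
 endfacet
 facet normal 0.320 -0.430 -0.844
  outer loop
   vertex 2.4 2.8 0.8
   vertex 0.4 1.9 0.5
   vertex 3.9 4.9 0.3
  endloop
 endfacet
 facet normal 0.326 -0.448 -0.833
  outer loop
   vertex 2.4 2.8 0.8
   vertex 2.6 0.9 1.9
   vertex 0.4 1.9 0.5
  endloop
 endfacet
 facet normal 0.344 -0.443 -0.828
  outer loop
   vertex 2.4 2.8 0.8
   vertex 3.9 4.9 0.3
   vertex 2.6 0.9 1.9
  endloop
 endfacet
 facet normal 0.764 -0.498 -0.409
  outer loop
   vertex 3.0 0.2 3.5
   vertex 2.6 0.9 1.9
   vertex 5.7 2.7 5.5
  endloop
 endfacet
 facet normal 0.339 -0.828 -0.447
  outer loop
   vertex 3.0 0.2 3.5
   vertex 1.7 0.1 2.7
   vertex 2.6 0.9 1.9
  endloop
 endfacet
 facet normal -0.491 -0.155 0.857
  outer loop
   vertex 3.0 0.2 3.5
   vertex 5.7 2.7 5.5
   vertex 2.8 4.7 4.2
  endloop
 endfacet
 facet normal -0.509 -0.154 0.847
  outer loop
   vertex 3.0 0.2 3.5
   vertex 2.8 4.7 4.2
   vertex 1.7 0.1 2.7
  endloop
 endfacet
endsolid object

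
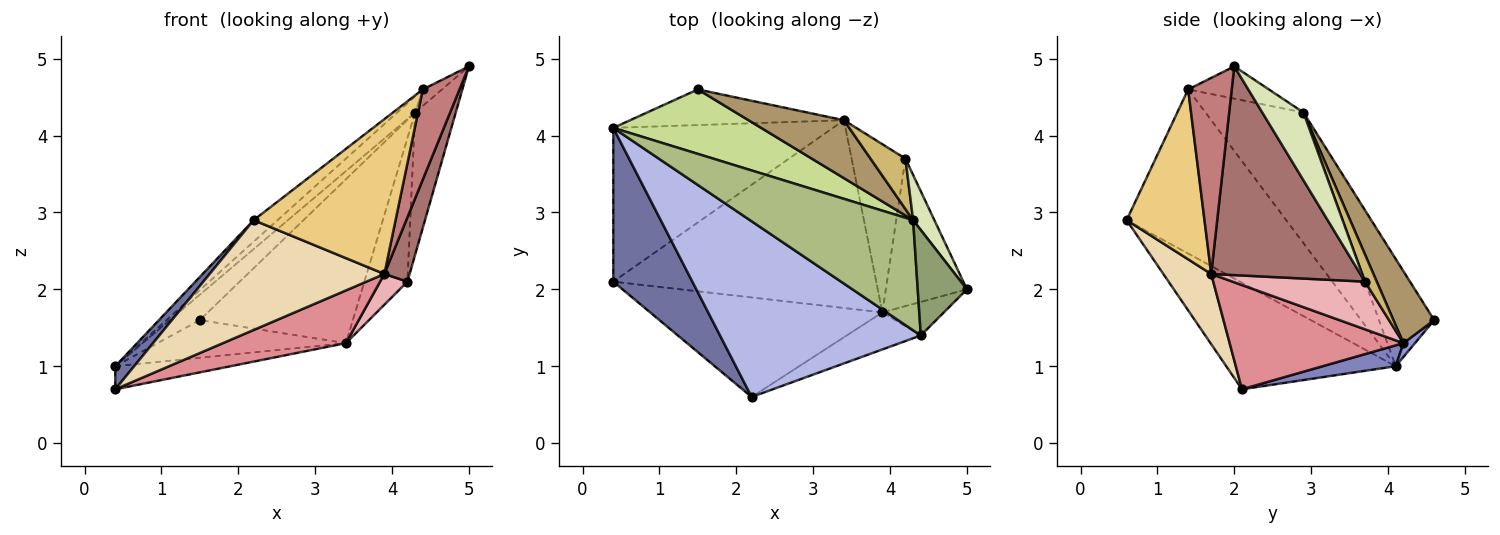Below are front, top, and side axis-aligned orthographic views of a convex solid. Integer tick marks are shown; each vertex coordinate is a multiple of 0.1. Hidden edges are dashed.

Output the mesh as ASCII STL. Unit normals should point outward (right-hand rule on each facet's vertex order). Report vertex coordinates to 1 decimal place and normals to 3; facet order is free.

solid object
 facet normal -0.800 -0.089 0.594
  outer loop
   vertex 0.4 4.1 1.0
   vertex 0.4 2.1 0.7
   vertex 2.2 0.6 2.9
  endloop
 endfacet
 facet normal 0.094 0.148 -0.985
  outer loop
   vertex 0.4 4.1 1.0
   vertex 3.4 4.2 1.3
   vertex 0.4 2.1 0.7
  endloop
 endfacet
 facet normal 0.044 0.726 -0.686
  outer loop
   vertex 0.4 4.1 1.0
   vertex 1.5 4.6 1.6
   vertex 3.4 4.2 1.3
  endloop
 endfacet
 facet normal -0.630 0.094 0.771
  outer loop
   vertex 4.4 1.4 4.6
   vertex 0.4 4.1 1.0
   vertex 2.2 0.6 2.9
  endloop
 endfacet
 facet normal -0.544 0.130 0.829
  outer loop
   vertex 4.3 2.9 4.3
   vertex 4.4 1.4 4.6
   vertex 5.0 2.0 4.9
  endloop
 endfacet
 facet normal -0.621 0.114 0.775
  outer loop
   vertex 4.3 2.9 4.3
   vertex 0.4 4.1 1.0
   vertex 4.4 1.4 4.6
  endloop
 endfacet
 facet normal -0.559 0.304 0.771
  outer loop
   vertex 4.3 2.9 4.3
   vertex 1.5 4.6 1.6
   vertex 0.4 4.1 1.0
  endloop
 endfacet
 facet normal 0.695 0.686 0.218
  outer loop
   vertex 4.3 2.9 4.3
   vertex 5.0 2.0 4.9
   vertex 4.2 3.7 2.1
  endloop
 endfacet
 facet normal 0.244 0.914 0.323
  outer loop
   vertex 4.3 2.9 4.3
   vertex 3.4 4.2 1.3
   vertex 1.5 4.6 1.6
  endloop
 endfacet
 facet normal 0.250 0.914 0.321
  outer loop
   vertex 4.3 2.9 4.3
   vertex 4.2 3.7 2.1
   vertex 3.4 4.2 1.3
  endloop
 endfacet
 facet normal 0.471 -0.858 -0.205
  outer loop
   vertex 3.9 1.7 2.2
   vertex 4.4 1.4 4.6
   vertex 2.2 0.6 2.9
  endloop
 endfacet
 facet normal 0.199 -0.726 -0.658
  outer loop
   vertex 3.9 1.7 2.2
   vertex 2.2 0.6 2.9
   vertex 0.4 2.1 0.7
  endloop
 endfacet
 facet normal 0.921 -0.156 -0.358
  outer loop
   vertex 3.9 1.7 2.2
   vertex 4.2 3.7 2.1
   vertex 5.0 2.0 4.9
  endloop
 endfacet
 facet normal 0.743 -0.627 -0.233
  outer loop
   vertex 3.9 1.7 2.2
   vertex 5.0 2.0 4.9
   vertex 4.4 1.4 4.6
  endloop
 endfacet
 facet normal 0.357 -0.252 -0.899
  outer loop
   vertex 3.9 1.7 2.2
   vertex 0.4 2.1 0.7
   vertex 3.4 4.2 1.3
  endloop
 endfacet
 facet normal 0.657 -0.136 -0.742
  outer loop
   vertex 3.9 1.7 2.2
   vertex 3.4 4.2 1.3
   vertex 4.2 3.7 2.1
  endloop
 endfacet
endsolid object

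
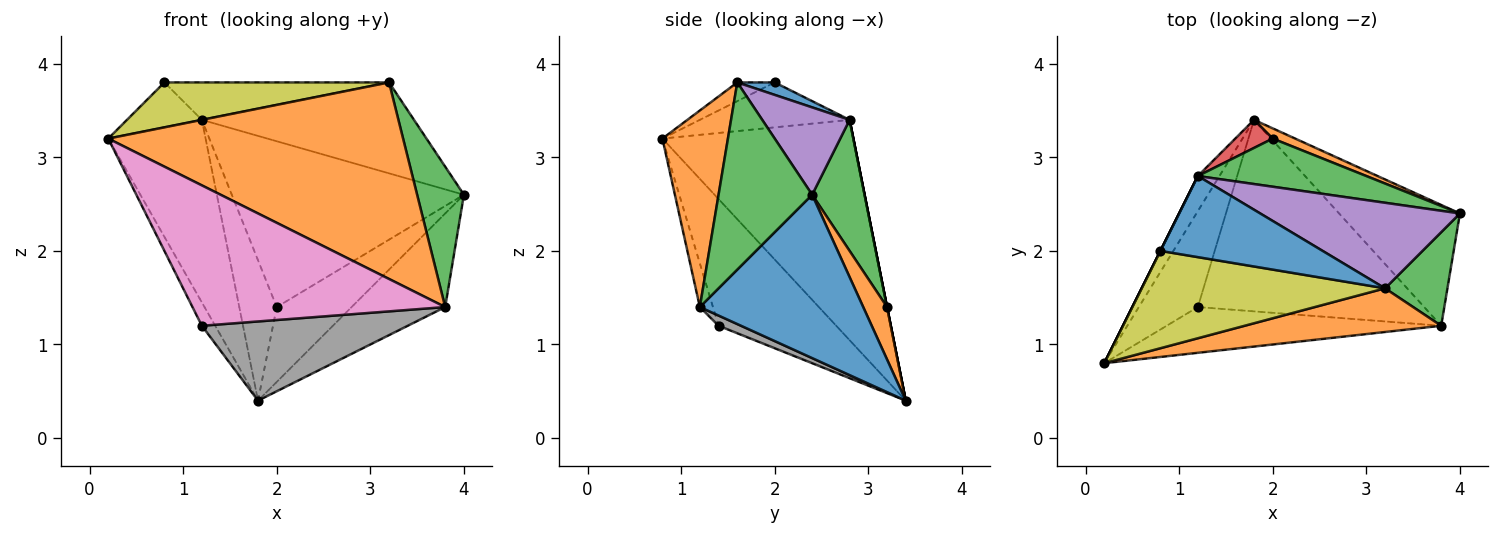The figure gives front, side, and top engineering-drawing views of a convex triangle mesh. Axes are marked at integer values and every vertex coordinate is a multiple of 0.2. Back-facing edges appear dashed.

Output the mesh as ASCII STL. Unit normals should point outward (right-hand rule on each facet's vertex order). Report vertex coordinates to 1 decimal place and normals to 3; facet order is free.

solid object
 facet normal 0.730 0.418 -0.540
  outer loop
   vertex 3.8 1.2 1.4
   vertex 1.8 3.4 0.4
   vertex 4.0 2.4 2.6
  endloop
 endfacet
 facet normal 0.212 -0.954 0.212
  outer loop
   vertex 3.8 1.2 1.4
   vertex 3.2 1.6 3.8
   vertex 0.2 0.8 3.2
  endloop
 endfacet
 facet normal 0.857 -0.429 0.286
  outer loop
   vertex 3.8 1.2 1.4
   vertex 4.0 2.4 2.6
   vertex 3.2 1.6 3.8
  endloop
 endfacet
 facet normal -0.888 0.452 -0.087
  outer loop
   vertex 1.2 2.8 3.4
   vertex 1.8 3.4 0.4
   vertex 0.2 0.8 3.2
  endloop
 endfacet
 facet normal 0.287 0.698 0.656
  outer loop
   vertex 1.2 2.8 3.4
   vertex 3.2 1.6 3.8
   vertex 4.0 2.4 2.6
  endloop
 endfacet
 facet normal -0.902 0.102 -0.420
  outer loop
   vertex 1.2 1.4 1.2
   vertex 0.2 0.8 3.2
   vertex 1.8 3.4 0.4
  endloop
 endfacet
 facet normal -0.049 -0.950 -0.310
  outer loop
   vertex 1.2 1.4 1.2
   vertex 3.8 1.2 1.4
   vertex 0.2 0.8 3.2
  endloop
 endfacet
 facet normal 0.042 -0.382 -0.923
  outer loop
   vertex 1.2 1.4 1.2
   vertex 1.8 3.4 0.4
   vertex 3.8 1.2 1.4
  endloop
 endfacet
 facet normal -0.070 -0.418 0.906
  outer loop
   vertex 0.8 2.0 3.8
   vertex 0.2 0.8 3.2
   vertex 3.2 1.6 3.8
  endloop
 endfacet
 facet normal -0.894 0.447 0.000
  outer loop
   vertex 0.8 2.0 3.8
   vertex 1.2 2.8 3.4
   vertex 0.2 0.8 3.2
  endloop
 endfacet
 facet normal 0.070 0.418 0.906
  outer loop
   vertex 0.8 2.0 3.8
   vertex 3.2 1.6 3.8
   vertex 1.2 2.8 3.4
  endloop
 endfacet
 facet normal 0.301 0.945 0.129
  outer loop
   vertex 2.0 3.2 1.4
   vertex 4.0 2.4 2.6
   vertex 1.8 3.4 0.4
  endloop
 endfacet
 facet normal 0.212 0.939 0.272
  outer loop
   vertex 2.0 3.2 1.4
   vertex 1.2 2.8 3.4
   vertex 4.0 2.4 2.6
  endloop
 endfacet
 facet normal 0.000 0.981 0.196
  outer loop
   vertex 2.0 3.2 1.4
   vertex 1.8 3.4 0.4
   vertex 1.2 2.8 3.4
  endloop
 endfacet
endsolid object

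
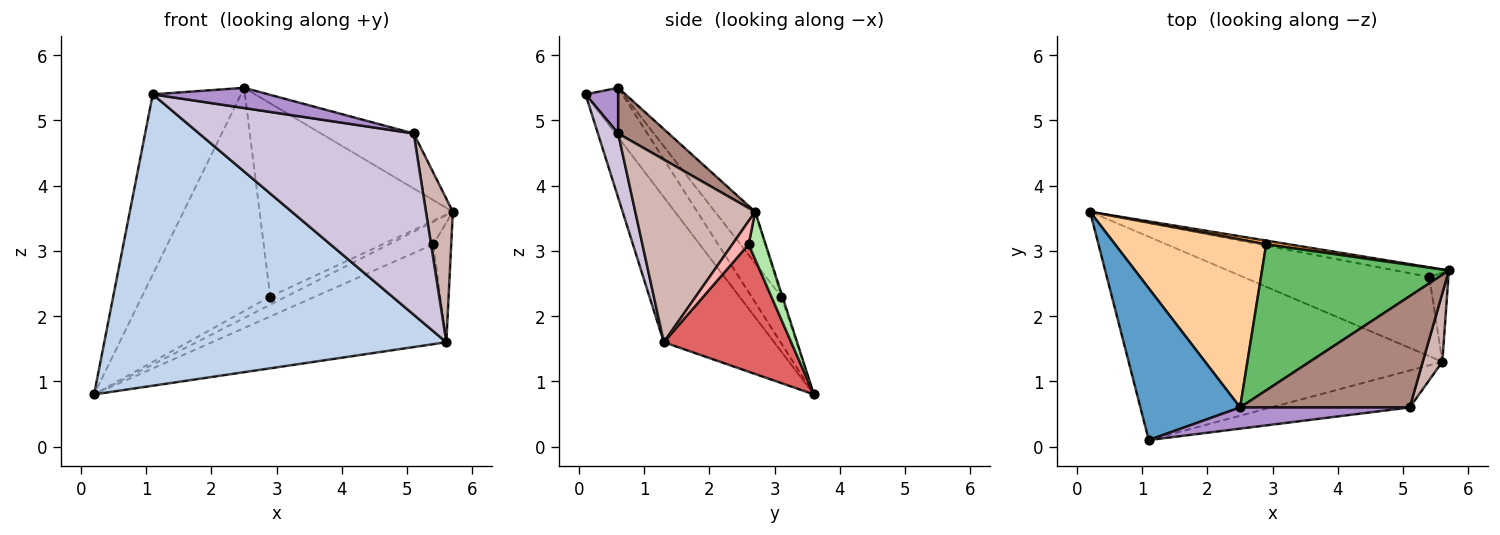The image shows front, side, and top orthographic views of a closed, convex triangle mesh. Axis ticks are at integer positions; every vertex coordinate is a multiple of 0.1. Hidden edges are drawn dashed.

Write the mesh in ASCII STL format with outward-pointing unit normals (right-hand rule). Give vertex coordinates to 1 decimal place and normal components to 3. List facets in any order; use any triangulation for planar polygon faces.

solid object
 facet normal -0.304 0.729 0.614
  outer loop
   vertex 2.5 0.6 5.5
   vertex 0.2 3.6 0.8
   vertex 1.1 0.1 5.4
  endloop
 endfacet
 facet normal -0.256 -0.793 -0.553
  outer loop
   vertex 5.6 1.3 1.6
   vertex 1.1 0.1 5.4
   vertex 0.2 3.6 0.8
  endloop
 endfacet
 facet normal -0.066 0.905 0.420
  outer loop
   vertex 2.9 3.1 2.3
   vertex 5.7 2.7 3.6
   vertex 0.2 3.6 0.8
  endloop
 endfacet
 facet normal -0.183 0.786 0.591
  outer loop
   vertex 2.9 3.1 2.3
   vertex 0.2 3.6 0.8
   vertex 2.5 0.6 5.5
  endloop
 endfacet
 facet normal -0.164 0.787 0.595
  outer loop
   vertex 2.9 3.1 2.3
   vertex 2.5 0.6 5.5
   vertex 5.7 2.7 3.6
  endloop
 endfacet
 facet normal 0.331 0.867 -0.372
  outer loop
   vertex 5.4 2.6 3.1
   vertex 0.2 3.6 0.8
   vertex 5.7 2.7 3.6
  endloop
 endfacet
 facet normal 0.392 0.721 -0.572
  outer loop
   vertex 5.4 2.6 3.1
   vertex 5.6 1.3 1.6
   vertex 0.2 3.6 0.8
  endloop
 endfacet
 facet normal 0.589 0.648 -0.483
  outer loop
   vertex 5.4 2.6 3.1
   vertex 5.7 2.7 3.6
   vertex 5.6 1.3 1.6
  endloop
 endfacet
 facet normal 0.191 -0.677 0.710
  outer loop
   vertex 5.1 0.6 4.8
   vertex 2.5 0.6 5.5
   vertex 1.1 0.1 5.4
  endloop
 endfacet
 facet normal 0.092 -0.976 -0.199
  outer loop
   vertex 5.1 0.6 4.8
   vertex 1.1 0.1 5.4
   vertex 5.6 1.3 1.6
  endloop
 endfacet
 facet normal 0.235 0.431 0.871
  outer loop
   vertex 5.1 0.6 4.8
   vertex 5.7 2.7 3.6
   vertex 2.5 0.6 5.5
  endloop
 endfacet
 facet normal 0.970 -0.218 0.104
  outer loop
   vertex 5.1 0.6 4.8
   vertex 5.6 1.3 1.6
   vertex 5.7 2.7 3.6
  endloop
 endfacet
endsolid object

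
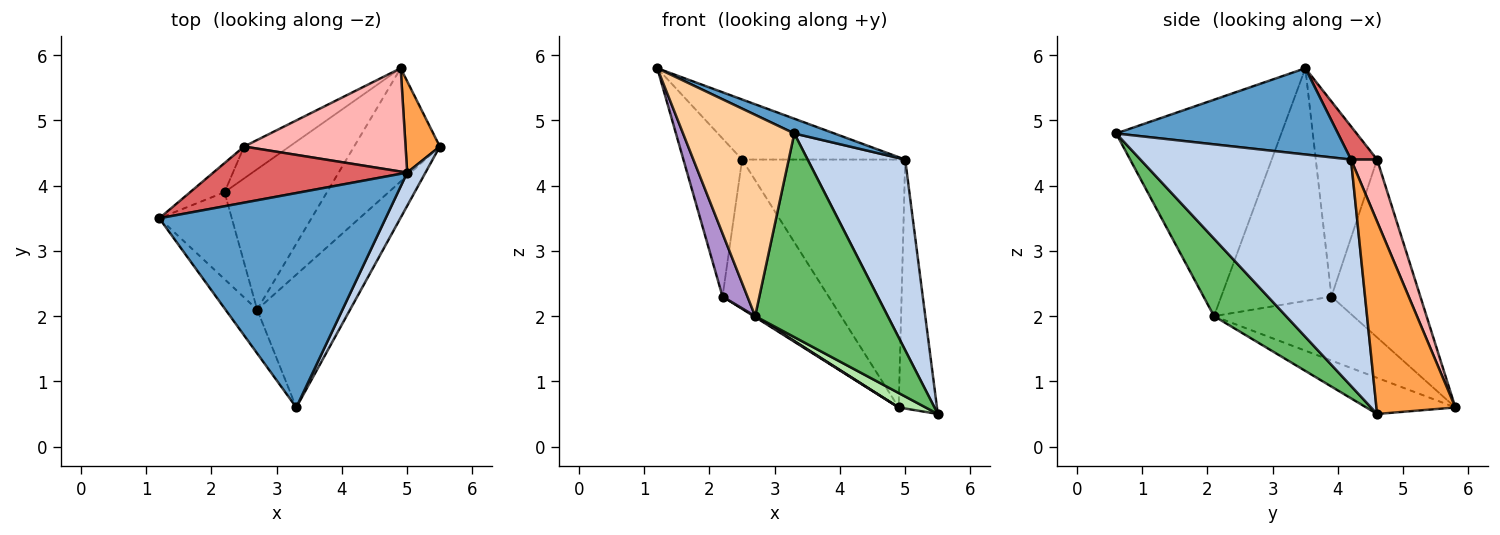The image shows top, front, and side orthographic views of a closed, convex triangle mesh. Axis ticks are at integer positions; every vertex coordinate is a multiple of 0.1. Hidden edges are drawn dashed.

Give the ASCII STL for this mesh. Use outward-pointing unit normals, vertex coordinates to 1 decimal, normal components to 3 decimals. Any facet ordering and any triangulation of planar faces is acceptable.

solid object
 facet normal 0.355 -0.064 0.933
  outer loop
   vertex 5.0 4.2 4.4
   vertex 1.2 3.5 5.8
   vertex 3.3 0.6 4.8
  endloop
 endfacet
 facet normal 0.905 -0.419 0.073
  outer loop
   vertex 5.0 4.2 4.4
   vertex 3.3 0.6 4.8
   vertex 5.5 4.6 0.5
  endloop
 endfacet
 facet normal 0.888 0.431 0.158
  outer loop
   vertex 5.0 4.2 4.4
   vertex 5.5 4.6 0.5
   vertex 4.9 5.8 0.6
  endloop
 endfacet
 facet normal -0.823 -0.555 -0.121
  outer loop
   vertex 2.7 2.1 2.0
   vertex 3.3 0.6 4.8
   vertex 1.2 3.5 5.8
  endloop
 endfacet
 facet normal 0.414 -0.762 -0.497
  outer loop
   vertex 2.7 2.1 2.0
   vertex 5.5 4.6 0.5
   vertex 3.3 0.6 4.8
  endloop
 endfacet
 facet normal -0.386 -0.117 -0.915
  outer loop
   vertex 2.7 2.1 2.0
   vertex 4.9 5.8 0.6
   vertex 5.5 4.6 0.5
  endloop
 endfacet
 facet normal 0.116 0.726 0.678
  outer loop
   vertex 2.5 4.6 4.4
   vertex 1.2 3.5 5.8
   vertex 5.0 4.2 4.4
  endloop
 endfacet
 facet normal 0.146 0.913 0.381
  outer loop
   vertex 2.5 4.6 4.4
   vertex 5.0 4.2 4.4
   vertex 4.9 5.8 0.6
  endloop
 endfacet
 facet normal -0.933 -0.211 -0.291
  outer loop
   vertex 2.2 3.9 2.3
   vertex 2.7 2.1 2.0
   vertex 1.2 3.5 5.8
  endloop
 endfacet
 facet normal -0.530 -0.006 -0.848
  outer loop
   vertex 2.2 3.9 2.3
   vertex 4.9 5.8 0.6
   vertex 2.7 2.1 2.0
  endloop
 endfacet
 facet normal -0.717 0.686 -0.126
  outer loop
   vertex 2.2 3.9 2.3
   vertex 1.2 3.5 5.8
   vertex 2.5 4.6 4.4
  endloop
 endfacet
 facet normal -0.634 0.756 -0.162
  outer loop
   vertex 2.2 3.9 2.3
   vertex 2.5 4.6 4.4
   vertex 4.9 5.8 0.6
  endloop
 endfacet
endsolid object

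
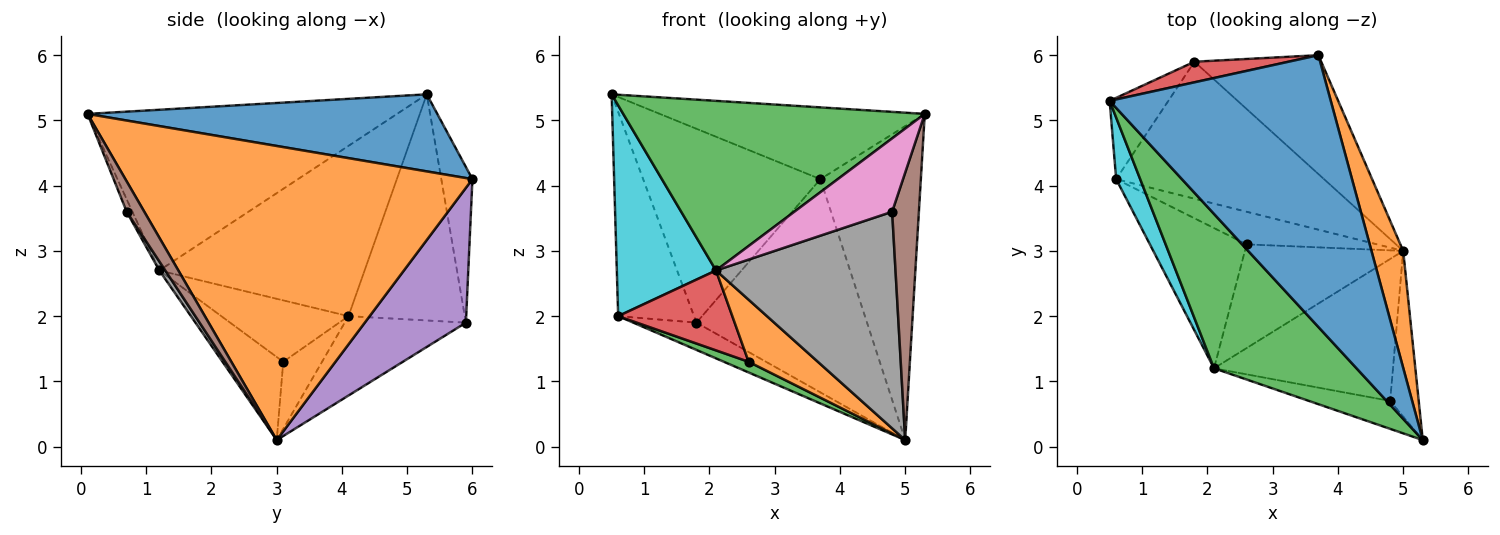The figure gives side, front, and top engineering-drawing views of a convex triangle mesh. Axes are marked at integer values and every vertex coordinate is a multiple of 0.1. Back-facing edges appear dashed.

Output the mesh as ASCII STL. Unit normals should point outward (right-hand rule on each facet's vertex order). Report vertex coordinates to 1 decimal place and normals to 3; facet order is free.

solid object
 facet normal 0.319 0.242 0.916
  outer loop
   vertex 3.7 6.0 4.1
   vertex 0.5 5.3 5.4
   vertex 5.3 0.1 5.1
  endloop
 endfacet
 facet normal 0.955 0.277 0.103
  outer loop
   vertex 5.0 3.0 0.1
   vertex 3.7 6.0 4.1
   vertex 5.3 0.1 5.1
  endloop
 endfacet
 facet normal -0.605 -0.589 0.536
  outer loop
   vertex 2.1 1.2 2.7
   vertex 5.3 0.1 5.1
   vertex 0.5 5.3 5.4
  endloop
 endfacet
 facet normal -0.172 0.980 0.104
  outer loop
   vertex 1.8 5.9 1.9
   vertex 0.5 5.3 5.4
   vertex 3.7 6.0 4.1
  endloop
 endfacet
 facet normal 0.460 0.776 -0.432
  outer loop
   vertex 1.8 5.9 1.9
   vertex 3.7 6.0 4.1
   vertex 5.0 3.0 0.1
  endloop
 endfacet
 facet normal 0.488 -0.742 -0.460
  outer loop
   vertex 4.8 0.7 3.6
   vertex 5.0 3.0 0.1
   vertex 5.3 0.1 5.1
  endloop
 endfacet
 facet normal -0.054 -0.933 -0.355
  outer loop
   vertex 4.8 0.7 3.6
   vertex 5.3 0.1 5.1
   vertex 2.1 1.2 2.7
  endloop
 endfacet
 facet normal 0.028 -0.836 -0.548
  outer loop
   vertex 4.8 0.7 3.6
   vertex 2.1 1.2 2.7
   vertex 5.0 3.0 0.1
  endloop
 endfacet
 facet normal -0.351 0.183 -0.918
  outer loop
   vertex 0.6 4.1 2.0
   vertex 1.8 5.9 1.9
   vertex 5.0 3.0 0.1
  endloop
 endfacet
 facet normal -0.893 -0.432 0.126
  outer loop
   vertex 0.6 4.1 2.0
   vertex 2.1 1.2 2.7
   vertex 0.5 5.3 5.4
  endloop
 endfacet
 facet normal -0.818 0.534 -0.212
  outer loop
   vertex 0.6 4.1 2.0
   vertex 0.5 5.3 5.4
   vertex 1.8 5.9 1.9
  endloop
 endfacet
 facet normal -0.411 -0.468 -0.782
  outer loop
   vertex 2.6 3.1 1.3
   vertex 5.0 3.0 0.1
   vertex 2.1 1.2 2.7
  endloop
 endfacet
 facet normal -0.439 -0.280 -0.854
  outer loop
   vertex 2.6 3.1 1.3
   vertex 0.6 4.1 2.0
   vertex 5.0 3.0 0.1
  endloop
 endfacet
 facet normal -0.483 -0.433 -0.761
  outer loop
   vertex 2.6 3.1 1.3
   vertex 2.1 1.2 2.7
   vertex 0.6 4.1 2.0
  endloop
 endfacet
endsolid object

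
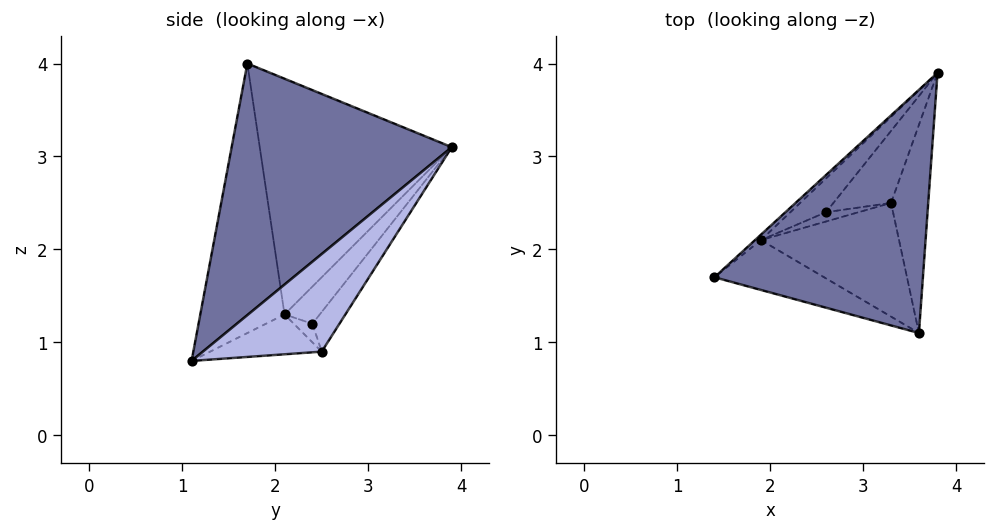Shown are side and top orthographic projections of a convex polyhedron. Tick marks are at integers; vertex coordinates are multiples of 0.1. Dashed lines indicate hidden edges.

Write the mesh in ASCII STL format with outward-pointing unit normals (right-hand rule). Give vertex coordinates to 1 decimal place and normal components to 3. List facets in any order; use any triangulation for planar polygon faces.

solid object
 facet normal 0.666 -0.501 0.552
  outer loop
   vertex 3.6 1.1 0.8
   vertex 3.8 3.9 3.1
   vertex 1.4 1.7 4.0
  endloop
 endfacet
 facet normal -0.679 0.734 -0.017
  outer loop
   vertex 1.9 2.1 1.3
   vertex 1.4 1.7 4.0
   vertex 3.8 3.9 3.1
  endloop
 endfacet
 facet normal -0.542 -0.811 -0.221
  outer loop
   vertex 1.9 2.1 1.3
   vertex 3.6 1.1 0.8
   vertex 1.4 1.7 4.0
  endloop
 endfacet
 facet normal 0.912 0.220 -0.347
  outer loop
   vertex 3.3 2.5 0.9
   vertex 3.8 3.9 3.1
   vertex 3.6 1.1 0.8
  endloop
 endfacet
 facet normal -0.277 0.009 -0.961
  outer loop
   vertex 3.3 2.5 0.9
   vertex 3.6 1.1 0.8
   vertex 1.9 2.1 1.3
  endloop
 endfacet
 facet normal -0.409 0.824 -0.392
  outer loop
   vertex 2.6 2.4 1.2
   vertex 1.9 2.1 1.3
   vertex 3.8 3.9 3.1
  endloop
 endfacet
 facet normal -0.315 0.832 -0.458
  outer loop
   vertex 2.6 2.4 1.2
   vertex 3.8 3.9 3.1
   vertex 3.3 2.5 0.9
  endloop
 endfacet
 facet normal -0.375 0.656 -0.656
  outer loop
   vertex 2.6 2.4 1.2
   vertex 3.3 2.5 0.9
   vertex 1.9 2.1 1.3
  endloop
 endfacet
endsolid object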